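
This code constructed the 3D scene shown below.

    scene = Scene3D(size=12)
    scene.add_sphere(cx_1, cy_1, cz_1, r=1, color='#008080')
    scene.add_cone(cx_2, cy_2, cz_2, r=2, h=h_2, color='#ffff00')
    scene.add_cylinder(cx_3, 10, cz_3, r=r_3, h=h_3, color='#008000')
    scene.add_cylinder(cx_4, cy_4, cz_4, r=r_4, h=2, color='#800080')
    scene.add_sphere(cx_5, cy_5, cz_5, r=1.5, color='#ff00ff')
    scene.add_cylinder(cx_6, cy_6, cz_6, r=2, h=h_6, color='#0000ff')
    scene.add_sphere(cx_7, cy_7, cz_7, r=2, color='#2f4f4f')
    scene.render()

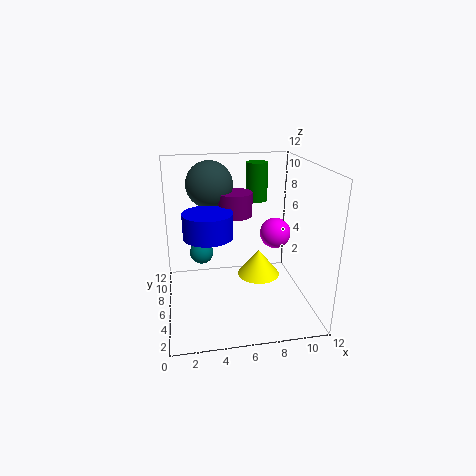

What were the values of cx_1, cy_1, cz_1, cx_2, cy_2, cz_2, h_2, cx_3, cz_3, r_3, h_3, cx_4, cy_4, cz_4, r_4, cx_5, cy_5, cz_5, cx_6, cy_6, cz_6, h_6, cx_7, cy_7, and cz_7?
cx_1 = 3
cy_1 = 7
cz_1 = 4.5
cx_2 = 8.5
cy_2 = 8.5
cz_2 = 1
h_2 = 2.5
cx_3 = 8.5
cz_3 = 8
r_3 = 1
h_3 = 3.5
cx_4 = 6
cy_4 = 7.5
cz_4 = 7.5
r_4 = 1.5
cx_5 = 10.5
cy_5 = 10
cz_5 = 4.5
cx_6 = 3.5
cy_6 = 5.5
cz_6 = 6.5
h_6 = 2
cx_7 = 4
cy_7 = 8.5
cz_7 = 10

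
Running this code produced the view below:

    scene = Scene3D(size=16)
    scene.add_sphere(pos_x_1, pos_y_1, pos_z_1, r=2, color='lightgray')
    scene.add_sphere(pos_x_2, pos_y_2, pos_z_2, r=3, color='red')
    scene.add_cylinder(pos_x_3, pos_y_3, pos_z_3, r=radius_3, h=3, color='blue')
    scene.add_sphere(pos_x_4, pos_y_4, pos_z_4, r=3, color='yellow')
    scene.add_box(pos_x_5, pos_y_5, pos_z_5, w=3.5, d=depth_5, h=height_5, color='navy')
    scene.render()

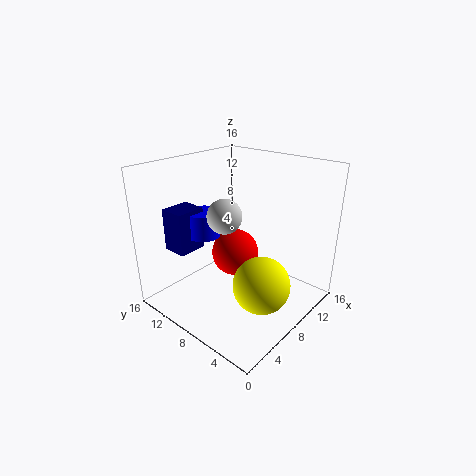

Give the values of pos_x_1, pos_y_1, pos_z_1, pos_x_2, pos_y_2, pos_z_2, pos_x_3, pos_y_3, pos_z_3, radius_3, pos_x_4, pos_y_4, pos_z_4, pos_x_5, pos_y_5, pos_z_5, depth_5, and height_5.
pos_x_1 = 8
pos_y_1 = 10
pos_z_1 = 10
pos_x_2 = 11.5
pos_y_2 = 11.5
pos_z_2 = 3.5
pos_x_3 = 7.5
pos_y_3 = 13
pos_z_3 = 7
radius_3 = 2
pos_x_4 = 6.5
pos_y_4 = 3.5
pos_z_4 = 4.5
pos_x_5 = 4
pos_y_5 = 13
pos_z_5 = 5.5
depth_5 = 3
height_5 = 5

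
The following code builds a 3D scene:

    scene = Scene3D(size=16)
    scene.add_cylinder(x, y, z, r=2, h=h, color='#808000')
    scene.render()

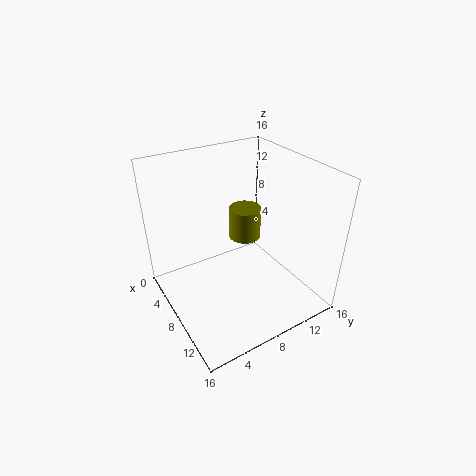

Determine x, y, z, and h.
x = 4, y = 11.5, z = 5, h = 4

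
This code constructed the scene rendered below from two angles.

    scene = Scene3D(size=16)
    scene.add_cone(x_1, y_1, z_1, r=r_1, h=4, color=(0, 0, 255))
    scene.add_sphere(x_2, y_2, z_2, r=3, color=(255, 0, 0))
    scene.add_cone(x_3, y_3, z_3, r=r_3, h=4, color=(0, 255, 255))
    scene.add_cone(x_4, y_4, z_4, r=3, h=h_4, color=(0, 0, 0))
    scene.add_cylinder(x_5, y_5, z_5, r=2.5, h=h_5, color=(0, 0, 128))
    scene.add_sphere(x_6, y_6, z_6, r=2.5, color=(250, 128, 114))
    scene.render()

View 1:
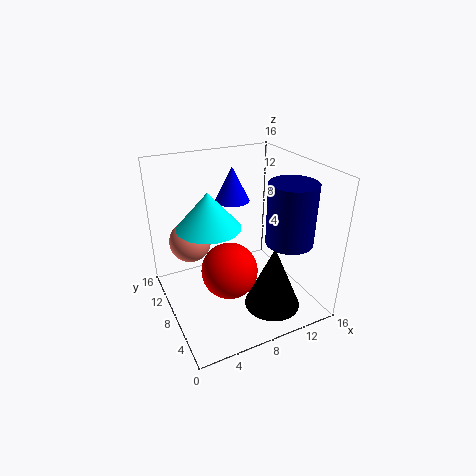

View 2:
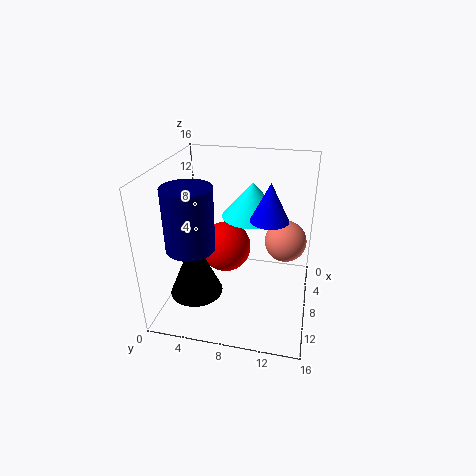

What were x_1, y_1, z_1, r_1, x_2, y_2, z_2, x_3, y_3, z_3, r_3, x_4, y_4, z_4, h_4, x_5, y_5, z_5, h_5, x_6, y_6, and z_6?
x_1 = 9, y_1 = 11.5, z_1 = 11, r_1 = 2, x_2 = 6, y_2 = 6, z_2 = 5.5, x_3 = 5, y_3 = 9, z_3 = 9.5, r_3 = 3.5, x_4 = 10, y_4 = 3.5, z_4 = 1.5, h_4 = 7, x_5 = 12, y_5 = 4, z_5 = 8.5, h_5 = 6.5, x_6 = 4, y_6 = 13, z_6 = 6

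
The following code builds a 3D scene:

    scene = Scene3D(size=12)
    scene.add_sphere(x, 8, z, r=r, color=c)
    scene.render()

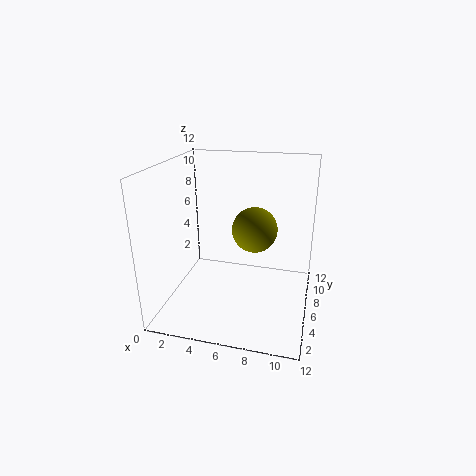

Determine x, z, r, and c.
x = 7, z = 6, r = 2, c = 'olive'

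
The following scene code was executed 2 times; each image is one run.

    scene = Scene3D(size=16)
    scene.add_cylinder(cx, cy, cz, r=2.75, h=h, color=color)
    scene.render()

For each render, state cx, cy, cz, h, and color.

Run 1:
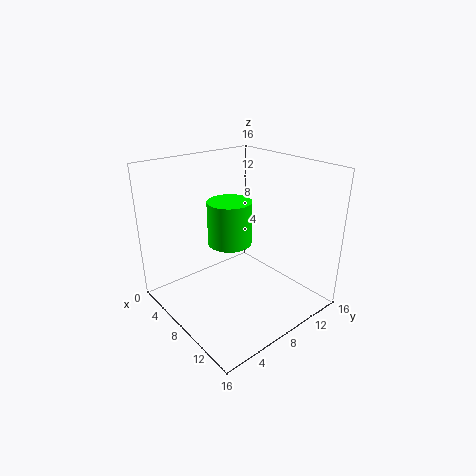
cx = 4; cy = 10; cz = 5.25; h = 5.5; color = 'lime'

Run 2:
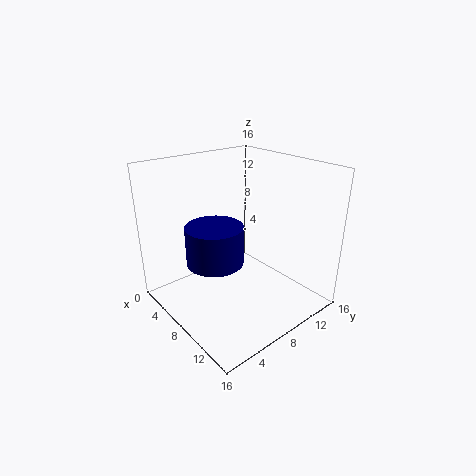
cx = 10.25; cy = 3.25; cz = 7.75; h = 3.75; color = 'navy'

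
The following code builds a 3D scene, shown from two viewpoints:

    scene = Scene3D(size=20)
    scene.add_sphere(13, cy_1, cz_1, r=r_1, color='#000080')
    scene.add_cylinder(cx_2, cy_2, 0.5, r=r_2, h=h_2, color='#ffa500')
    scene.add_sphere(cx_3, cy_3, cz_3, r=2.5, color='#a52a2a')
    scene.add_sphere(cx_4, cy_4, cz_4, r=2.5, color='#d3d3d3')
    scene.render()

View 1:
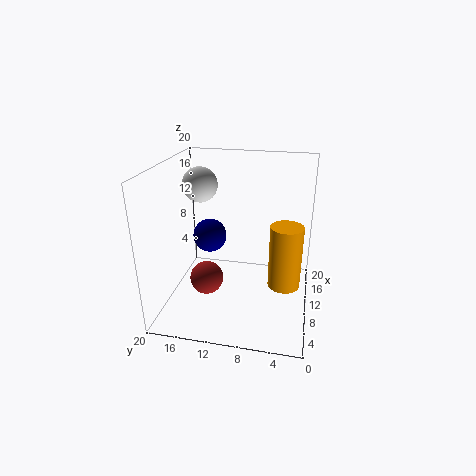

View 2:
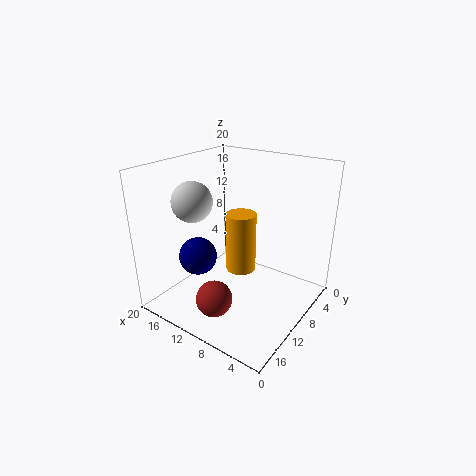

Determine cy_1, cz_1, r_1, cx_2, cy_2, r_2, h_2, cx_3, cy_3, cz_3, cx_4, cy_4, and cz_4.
cy_1 = 15
cz_1 = 8.5
r_1 = 2.5
cx_2 = 14
cy_2 = 3.5
r_2 = 2.5
h_2 = 10
cx_3 = 10.5
cy_3 = 15
cz_3 = 2.5
cx_4 = 12.5
cy_4 = 16
cz_4 = 16.5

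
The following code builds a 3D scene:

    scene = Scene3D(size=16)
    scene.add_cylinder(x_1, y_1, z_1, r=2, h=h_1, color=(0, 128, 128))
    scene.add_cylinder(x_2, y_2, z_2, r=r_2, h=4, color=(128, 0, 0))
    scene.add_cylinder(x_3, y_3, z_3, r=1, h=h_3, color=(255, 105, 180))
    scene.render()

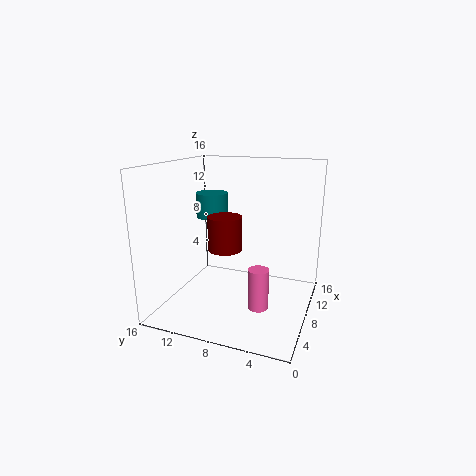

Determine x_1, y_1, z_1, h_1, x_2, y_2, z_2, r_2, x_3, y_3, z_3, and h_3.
x_1 = 12, y_1 = 13, z_1 = 9, h_1 = 3, x_2 = 9, y_2 = 10, z_2 = 6, r_2 = 2, x_3 = 3, y_3 = 4, z_3 = 3, h_3 = 4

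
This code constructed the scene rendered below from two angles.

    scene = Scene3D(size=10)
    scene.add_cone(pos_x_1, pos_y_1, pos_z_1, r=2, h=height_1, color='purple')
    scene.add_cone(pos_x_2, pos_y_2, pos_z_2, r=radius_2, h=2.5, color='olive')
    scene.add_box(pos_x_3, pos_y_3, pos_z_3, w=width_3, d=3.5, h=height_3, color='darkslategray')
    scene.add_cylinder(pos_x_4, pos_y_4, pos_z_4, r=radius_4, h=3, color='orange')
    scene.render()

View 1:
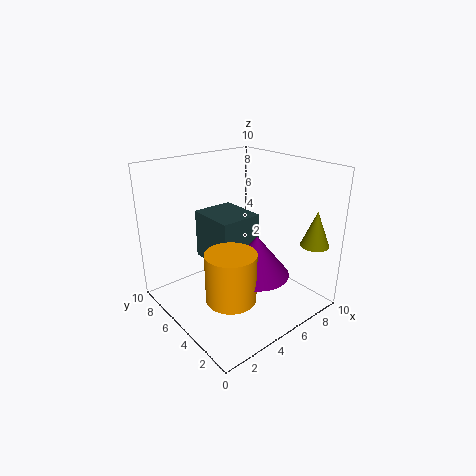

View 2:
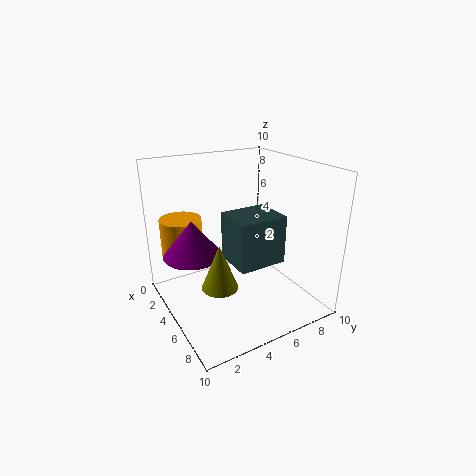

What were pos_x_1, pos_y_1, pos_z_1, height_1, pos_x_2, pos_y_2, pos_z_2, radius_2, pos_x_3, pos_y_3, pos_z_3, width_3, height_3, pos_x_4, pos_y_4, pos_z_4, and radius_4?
pos_x_1 = 4, pos_y_1 = 2, pos_z_1 = 4, height_1 = 2.5, pos_x_2 = 9, pos_y_2 = 1.5, pos_z_2 = 4.5, radius_2 = 1, pos_x_3 = 3.5, pos_y_3 = 4.5, pos_z_3 = 3, width_3 = 3, height_3 = 3.5, pos_x_4 = 2, pos_y_4 = 2, pos_z_4 = 3, radius_4 = 1.5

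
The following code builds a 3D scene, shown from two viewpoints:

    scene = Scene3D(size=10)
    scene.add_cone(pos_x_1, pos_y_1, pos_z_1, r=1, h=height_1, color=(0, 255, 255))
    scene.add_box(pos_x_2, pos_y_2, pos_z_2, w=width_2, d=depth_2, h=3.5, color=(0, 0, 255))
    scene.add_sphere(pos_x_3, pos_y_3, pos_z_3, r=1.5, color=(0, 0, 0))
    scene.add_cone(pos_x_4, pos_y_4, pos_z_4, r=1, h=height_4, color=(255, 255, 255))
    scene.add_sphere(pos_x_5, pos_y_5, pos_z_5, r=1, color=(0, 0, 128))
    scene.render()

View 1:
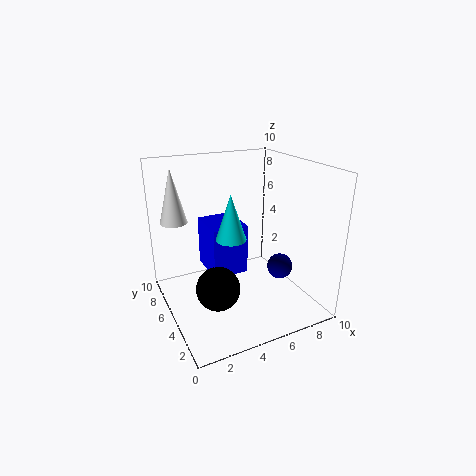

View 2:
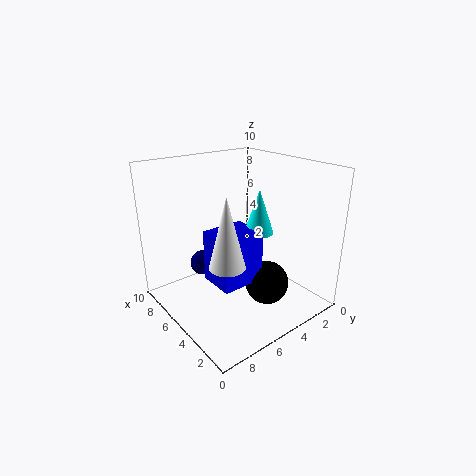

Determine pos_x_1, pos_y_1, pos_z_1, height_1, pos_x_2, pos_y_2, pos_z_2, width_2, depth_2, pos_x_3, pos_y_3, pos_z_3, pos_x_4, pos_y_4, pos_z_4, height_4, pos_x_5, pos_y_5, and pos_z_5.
pos_x_1 = 4, pos_y_1 = 4, pos_z_1 = 5.5, height_1 = 3, pos_x_2 = 3, pos_y_2 = 4.5, pos_z_2 = 2.5, width_2 = 2.5, depth_2 = 3, pos_x_3 = 3, pos_y_3 = 4, pos_z_3 = 2, pos_x_4 = 1.5, pos_y_4 = 8.5, pos_z_4 = 5.5, height_4 = 4, pos_x_5 = 9, pos_y_5 = 5.5, pos_z_5 = 1.5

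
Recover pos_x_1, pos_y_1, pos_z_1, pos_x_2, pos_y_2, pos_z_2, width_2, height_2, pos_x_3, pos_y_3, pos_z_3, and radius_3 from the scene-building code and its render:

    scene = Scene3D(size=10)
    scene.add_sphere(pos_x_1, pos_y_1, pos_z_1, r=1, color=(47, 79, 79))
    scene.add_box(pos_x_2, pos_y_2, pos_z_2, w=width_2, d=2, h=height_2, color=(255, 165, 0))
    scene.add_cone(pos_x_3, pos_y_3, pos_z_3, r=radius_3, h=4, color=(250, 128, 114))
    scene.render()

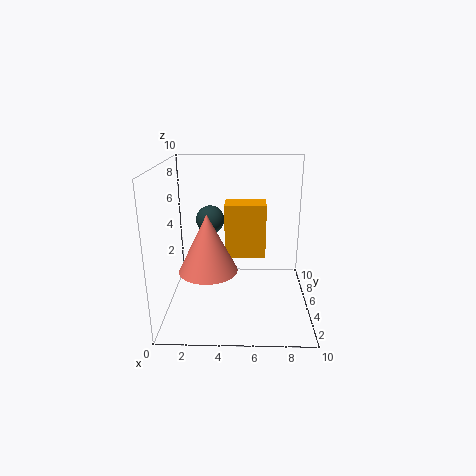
pos_x_1 = 3; pos_y_1 = 6; pos_z_1 = 6; pos_x_2 = 4; pos_y_2 = 6; pos_z_2 = 3; width_2 = 3; height_2 = 4; pos_x_3 = 3; pos_y_3 = 4; pos_z_3 = 3; radius_3 = 2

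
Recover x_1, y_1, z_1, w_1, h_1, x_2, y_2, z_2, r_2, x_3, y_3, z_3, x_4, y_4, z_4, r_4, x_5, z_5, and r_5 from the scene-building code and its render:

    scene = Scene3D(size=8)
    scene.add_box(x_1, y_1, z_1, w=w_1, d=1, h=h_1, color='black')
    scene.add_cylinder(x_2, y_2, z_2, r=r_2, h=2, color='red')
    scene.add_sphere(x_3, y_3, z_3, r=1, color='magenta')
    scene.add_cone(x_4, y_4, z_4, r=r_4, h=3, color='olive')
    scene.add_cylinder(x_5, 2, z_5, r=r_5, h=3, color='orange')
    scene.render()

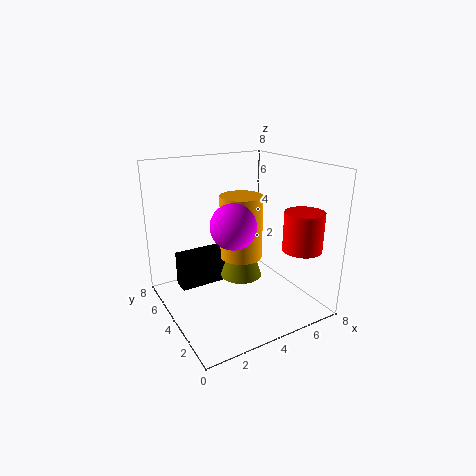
x_1 = 1
y_1 = 5
z_1 = 1
w_1 = 3
h_1 = 2
x_2 = 6
y_2 = 1
z_2 = 4
r_2 = 1
x_3 = 2
y_3 = 1
z_3 = 6
x_4 = 3
y_4 = 2
z_4 = 3
r_4 = 1
x_5 = 3
z_5 = 4
r_5 = 1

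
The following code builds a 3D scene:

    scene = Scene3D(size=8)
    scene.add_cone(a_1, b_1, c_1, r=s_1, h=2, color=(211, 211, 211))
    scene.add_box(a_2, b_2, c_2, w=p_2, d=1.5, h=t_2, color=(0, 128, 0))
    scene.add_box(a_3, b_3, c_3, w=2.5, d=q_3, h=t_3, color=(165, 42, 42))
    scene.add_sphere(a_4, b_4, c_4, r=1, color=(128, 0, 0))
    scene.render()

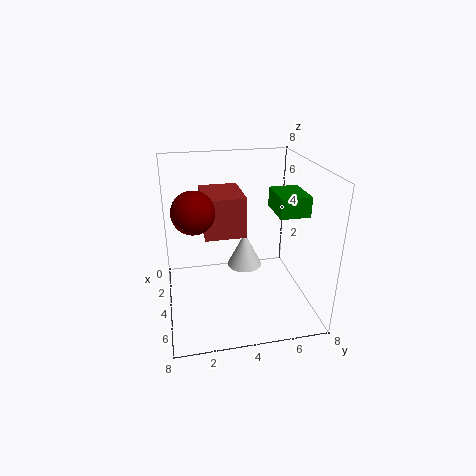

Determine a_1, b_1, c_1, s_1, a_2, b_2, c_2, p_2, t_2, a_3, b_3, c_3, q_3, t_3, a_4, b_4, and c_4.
a_1 = 3.5; b_1 = 4.5; c_1 = 2; s_1 = 1; a_2 = 4.5; b_2 = 5.5; c_2 = 6; p_2 = 2; t_2 = 1; a_3 = 3.5; b_3 = 2; c_3 = 5; q_3 = 2; t_3 = 2; a_4 = 6; b_4 = 1.5; c_4 = 6.5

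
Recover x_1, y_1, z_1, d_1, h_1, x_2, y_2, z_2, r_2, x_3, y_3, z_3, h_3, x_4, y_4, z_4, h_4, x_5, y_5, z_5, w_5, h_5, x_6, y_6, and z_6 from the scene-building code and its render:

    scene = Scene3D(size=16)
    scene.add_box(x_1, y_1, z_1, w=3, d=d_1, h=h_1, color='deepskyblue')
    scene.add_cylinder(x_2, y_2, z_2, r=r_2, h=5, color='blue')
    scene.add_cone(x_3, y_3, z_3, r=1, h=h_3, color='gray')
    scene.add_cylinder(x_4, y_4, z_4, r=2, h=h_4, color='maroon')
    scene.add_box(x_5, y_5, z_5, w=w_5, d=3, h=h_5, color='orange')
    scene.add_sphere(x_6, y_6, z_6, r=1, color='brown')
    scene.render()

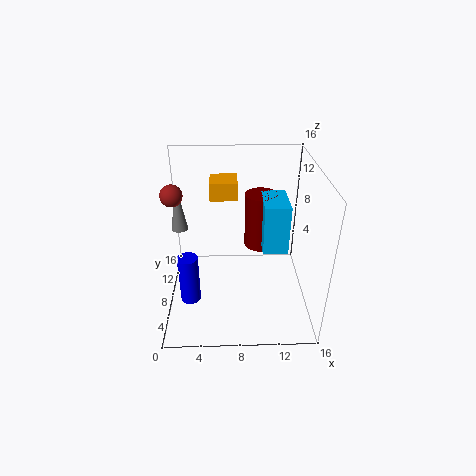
x_1 = 11; y_1 = 9; z_1 = 5; d_1 = 5; h_1 = 6; x_2 = 3; y_2 = 3; z_2 = 4; r_2 = 1; x_3 = 1; y_3 = 12; z_3 = 7; h_3 = 6; x_4 = 11; y_4 = 13; z_4 = 4; h_4 = 7; x_5 = 5; y_5 = 9; z_5 = 12; w_5 = 3; h_5 = 2; x_6 = 2; y_6 = 4; z_6 = 15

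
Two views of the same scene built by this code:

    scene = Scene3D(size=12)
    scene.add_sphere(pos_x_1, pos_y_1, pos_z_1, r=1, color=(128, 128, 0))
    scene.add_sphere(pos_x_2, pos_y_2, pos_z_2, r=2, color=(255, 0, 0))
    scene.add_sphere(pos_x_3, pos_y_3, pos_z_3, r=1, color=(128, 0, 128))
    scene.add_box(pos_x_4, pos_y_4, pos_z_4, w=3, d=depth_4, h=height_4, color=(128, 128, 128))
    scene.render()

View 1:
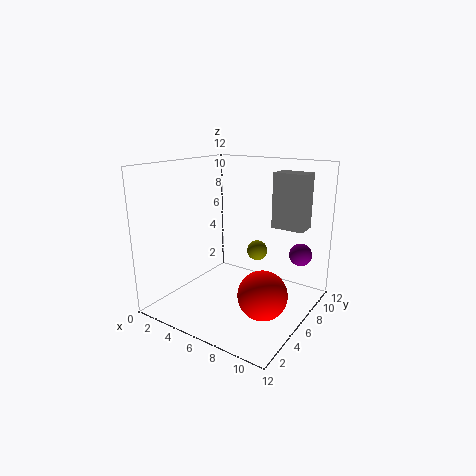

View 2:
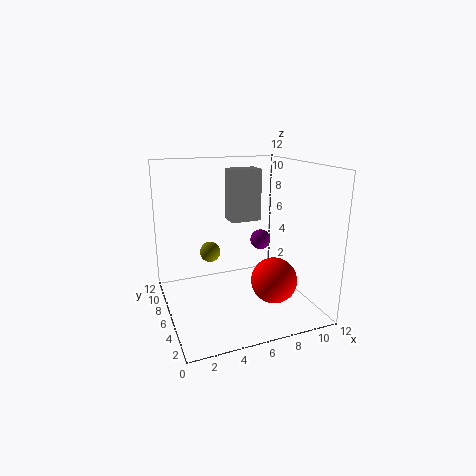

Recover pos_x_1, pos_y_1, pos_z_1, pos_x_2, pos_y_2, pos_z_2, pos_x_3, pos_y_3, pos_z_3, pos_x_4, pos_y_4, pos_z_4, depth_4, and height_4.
pos_x_1 = 5; pos_y_1 = 11; pos_z_1 = 3; pos_x_2 = 9; pos_y_2 = 5; pos_z_2 = 2; pos_x_3 = 10; pos_y_3 = 10; pos_z_3 = 4; pos_x_4 = 7; pos_y_4 = 10; pos_z_4 = 6; depth_4 = 2; height_4 = 5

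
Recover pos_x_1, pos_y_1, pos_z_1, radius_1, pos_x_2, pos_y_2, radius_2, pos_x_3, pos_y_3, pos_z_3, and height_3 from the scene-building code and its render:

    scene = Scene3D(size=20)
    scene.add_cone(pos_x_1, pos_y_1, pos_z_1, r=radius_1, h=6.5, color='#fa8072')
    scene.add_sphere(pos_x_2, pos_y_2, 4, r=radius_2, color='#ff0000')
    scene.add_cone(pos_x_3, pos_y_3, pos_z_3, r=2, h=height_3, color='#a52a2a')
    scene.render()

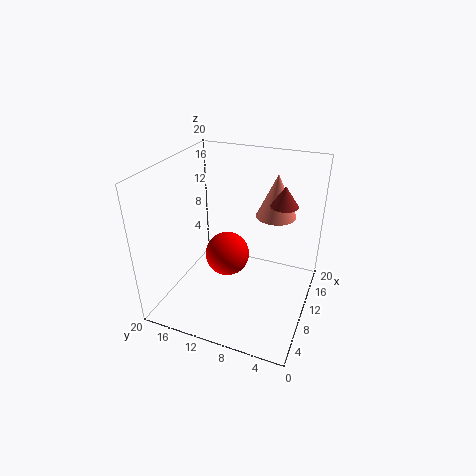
pos_x_1 = 16.5
pos_y_1 = 6.5
pos_z_1 = 11
radius_1 = 3
pos_x_2 = 14
pos_y_2 = 13.5
radius_2 = 3.5
pos_x_3 = 15
pos_y_3 = 5
pos_z_3 = 13.5
height_3 = 3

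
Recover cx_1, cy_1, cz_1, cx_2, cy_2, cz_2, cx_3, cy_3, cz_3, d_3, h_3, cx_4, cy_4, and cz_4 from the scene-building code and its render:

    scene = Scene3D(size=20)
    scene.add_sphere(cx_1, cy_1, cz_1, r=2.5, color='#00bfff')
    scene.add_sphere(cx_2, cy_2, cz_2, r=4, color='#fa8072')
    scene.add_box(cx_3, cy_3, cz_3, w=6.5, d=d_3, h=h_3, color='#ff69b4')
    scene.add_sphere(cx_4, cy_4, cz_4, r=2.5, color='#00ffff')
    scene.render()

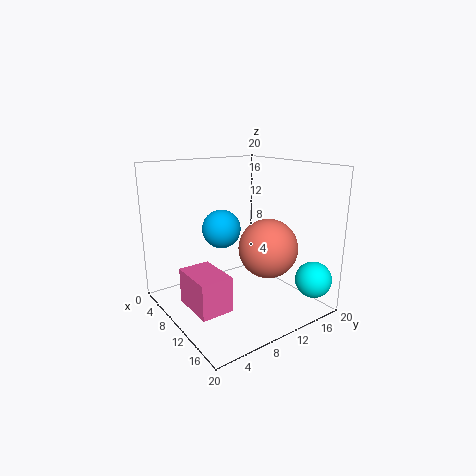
cx_1 = 10.5
cy_1 = 7
cz_1 = 12
cx_2 = 13.5
cy_2 = 12.5
cz_2 = 9
cx_3 = 6.5
cy_3 = 2.5
cz_3 = 1
d_3 = 4.5
h_3 = 5
cx_4 = 17.5
cy_4 = 17.5
cz_4 = 4.5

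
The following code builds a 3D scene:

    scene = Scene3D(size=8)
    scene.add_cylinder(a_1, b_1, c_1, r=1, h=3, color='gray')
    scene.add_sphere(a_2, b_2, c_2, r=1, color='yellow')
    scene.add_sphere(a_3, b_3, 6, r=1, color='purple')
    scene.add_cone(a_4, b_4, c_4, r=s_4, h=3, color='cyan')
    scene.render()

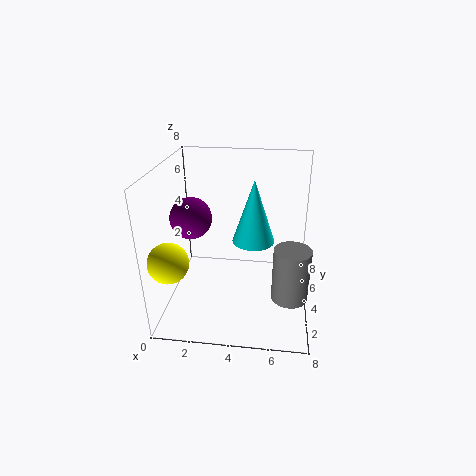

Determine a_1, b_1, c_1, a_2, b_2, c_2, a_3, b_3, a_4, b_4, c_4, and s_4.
a_1 = 7, b_1 = 3, c_1 = 1, a_2 = 1, b_2 = 1, c_2 = 4, a_3 = 2, b_3 = 2, a_4 = 5, b_4 = 2, c_4 = 5, s_4 = 1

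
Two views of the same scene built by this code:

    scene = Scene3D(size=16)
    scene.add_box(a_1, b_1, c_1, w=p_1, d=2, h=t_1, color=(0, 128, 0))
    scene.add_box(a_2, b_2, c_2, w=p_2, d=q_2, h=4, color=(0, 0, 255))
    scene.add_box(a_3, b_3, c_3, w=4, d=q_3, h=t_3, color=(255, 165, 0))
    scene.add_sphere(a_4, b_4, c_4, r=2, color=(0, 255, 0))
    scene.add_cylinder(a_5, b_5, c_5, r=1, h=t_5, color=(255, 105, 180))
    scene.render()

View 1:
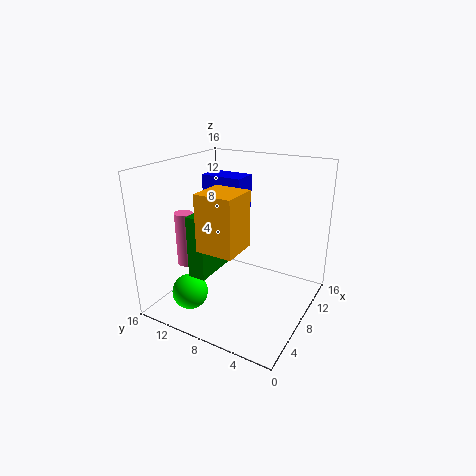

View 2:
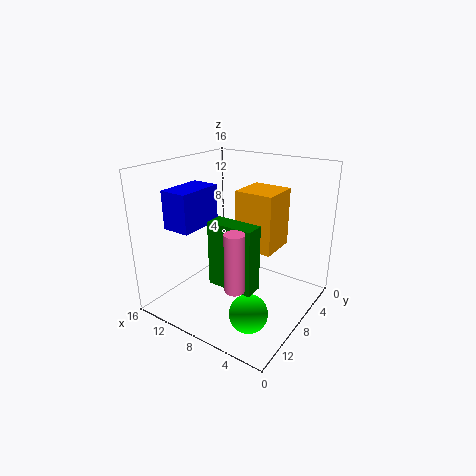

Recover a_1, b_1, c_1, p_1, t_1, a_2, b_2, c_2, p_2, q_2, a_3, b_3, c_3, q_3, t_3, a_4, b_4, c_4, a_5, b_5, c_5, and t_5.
a_1 = 4
b_1 = 10
c_1 = 4
p_1 = 5
t_1 = 7
a_2 = 10
b_2 = 9
c_2 = 10
p_2 = 3
q_2 = 5
a_3 = 3
b_3 = 6
c_3 = 8
q_3 = 4
t_3 = 6
a_4 = 4
b_4 = 12
c_4 = 2
a_5 = 5
b_5 = 13
c_5 = 5
t_5 = 6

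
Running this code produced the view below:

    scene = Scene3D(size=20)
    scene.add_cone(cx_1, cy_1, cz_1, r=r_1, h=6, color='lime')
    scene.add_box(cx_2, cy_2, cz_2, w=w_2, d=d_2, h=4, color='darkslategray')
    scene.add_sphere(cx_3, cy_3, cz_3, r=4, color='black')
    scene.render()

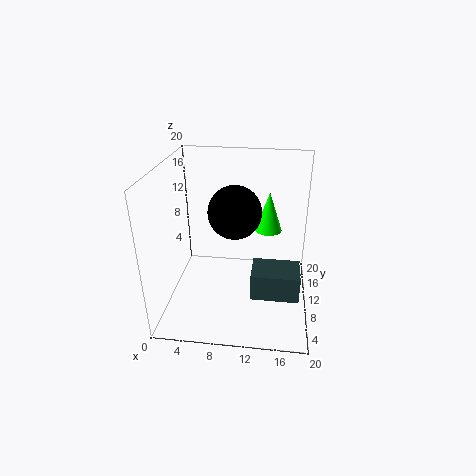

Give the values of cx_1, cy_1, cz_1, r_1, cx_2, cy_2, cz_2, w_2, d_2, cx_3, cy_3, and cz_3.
cx_1 = 14; cy_1 = 15; cz_1 = 9; r_1 = 2; cx_2 = 12; cy_2 = 8; cz_2 = 1; w_2 = 7; d_2 = 5; cx_3 = 9; cy_3 = 14; cz_3 = 12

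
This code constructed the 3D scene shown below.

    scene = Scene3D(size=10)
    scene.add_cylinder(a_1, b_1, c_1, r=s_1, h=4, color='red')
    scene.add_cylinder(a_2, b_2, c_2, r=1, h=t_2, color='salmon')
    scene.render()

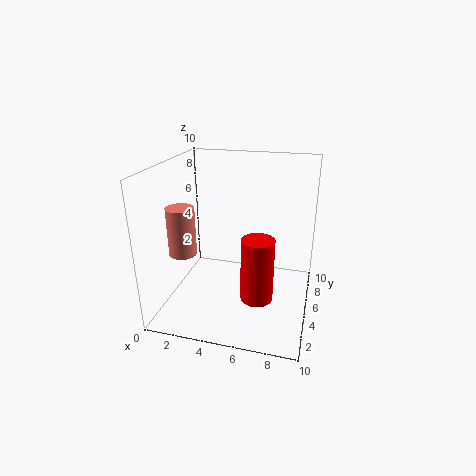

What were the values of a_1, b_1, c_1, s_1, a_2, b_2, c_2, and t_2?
a_1 = 7; b_1 = 2; c_1 = 2.5; s_1 = 1; a_2 = 1; b_2 = 4.5; c_2 = 3.5; t_2 = 3.5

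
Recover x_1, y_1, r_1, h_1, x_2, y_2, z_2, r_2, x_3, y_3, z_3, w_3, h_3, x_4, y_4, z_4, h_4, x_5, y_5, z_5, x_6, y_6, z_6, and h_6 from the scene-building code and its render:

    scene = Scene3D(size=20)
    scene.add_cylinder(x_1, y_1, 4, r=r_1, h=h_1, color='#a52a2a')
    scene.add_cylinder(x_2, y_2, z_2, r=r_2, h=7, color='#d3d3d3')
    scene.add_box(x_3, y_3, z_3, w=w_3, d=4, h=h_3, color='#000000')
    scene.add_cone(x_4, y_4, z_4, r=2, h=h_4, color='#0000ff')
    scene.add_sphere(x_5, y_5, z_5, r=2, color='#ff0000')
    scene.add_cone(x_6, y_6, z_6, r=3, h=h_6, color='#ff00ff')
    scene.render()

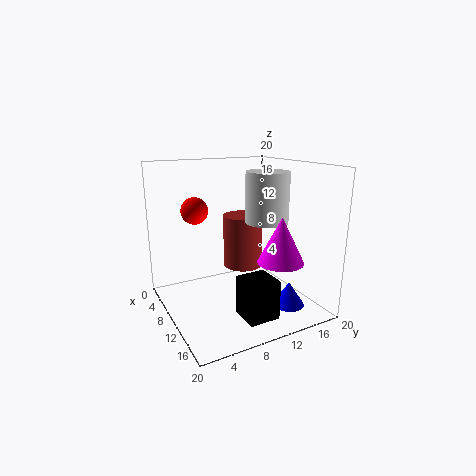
x_1 = 6, y_1 = 13, r_1 = 3, h_1 = 8, x_2 = 11, y_2 = 14, z_2 = 12, r_2 = 3, x_3 = 15, y_3 = 7, z_3 = 2, w_3 = 4, h_3 = 5, x_4 = 18, y_4 = 13, z_4 = 3, h_4 = 3, x_5 = 4, y_5 = 6, z_5 = 13, x_6 = 16, y_6 = 13, z_6 = 8, h_6 = 6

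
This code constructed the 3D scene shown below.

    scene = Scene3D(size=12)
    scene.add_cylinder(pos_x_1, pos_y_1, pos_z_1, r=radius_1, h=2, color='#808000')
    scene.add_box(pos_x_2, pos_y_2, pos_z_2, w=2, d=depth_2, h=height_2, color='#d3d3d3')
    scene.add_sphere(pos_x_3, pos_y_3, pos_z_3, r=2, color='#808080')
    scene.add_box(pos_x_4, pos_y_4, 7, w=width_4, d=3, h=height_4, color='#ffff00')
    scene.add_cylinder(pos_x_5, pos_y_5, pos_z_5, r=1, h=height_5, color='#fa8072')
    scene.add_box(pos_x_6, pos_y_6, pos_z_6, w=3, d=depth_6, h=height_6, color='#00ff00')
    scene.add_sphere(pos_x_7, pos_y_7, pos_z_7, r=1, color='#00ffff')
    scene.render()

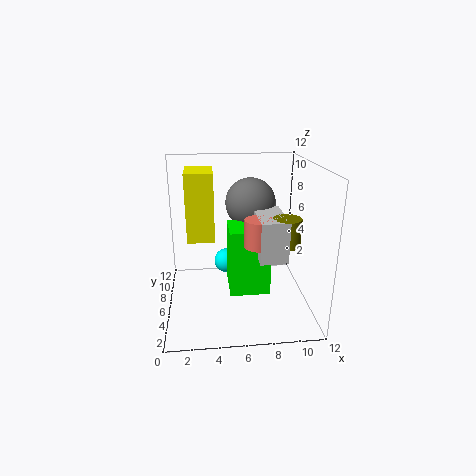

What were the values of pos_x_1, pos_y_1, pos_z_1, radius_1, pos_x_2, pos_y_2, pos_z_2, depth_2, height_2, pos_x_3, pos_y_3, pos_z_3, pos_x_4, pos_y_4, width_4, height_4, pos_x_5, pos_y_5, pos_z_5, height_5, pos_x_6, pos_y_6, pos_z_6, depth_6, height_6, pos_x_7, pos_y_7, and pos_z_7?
pos_x_1 = 9, pos_y_1 = 2, pos_z_1 = 7, radius_1 = 1, pos_x_2 = 7, pos_y_2 = 1, pos_z_2 = 6, depth_2 = 4, height_2 = 3, pos_x_3 = 7, pos_y_3 = 6, pos_z_3 = 9, pos_x_4 = 2, pos_y_4 = 3, width_4 = 2, height_4 = 5, pos_x_5 = 7, pos_y_5 = 2, pos_z_5 = 7, height_5 = 2, pos_x_6 = 5, pos_y_6 = 2, pos_z_6 = 3, depth_6 = 3, height_6 = 5, pos_x_7 = 5, pos_y_7 = 6, pos_z_7 = 4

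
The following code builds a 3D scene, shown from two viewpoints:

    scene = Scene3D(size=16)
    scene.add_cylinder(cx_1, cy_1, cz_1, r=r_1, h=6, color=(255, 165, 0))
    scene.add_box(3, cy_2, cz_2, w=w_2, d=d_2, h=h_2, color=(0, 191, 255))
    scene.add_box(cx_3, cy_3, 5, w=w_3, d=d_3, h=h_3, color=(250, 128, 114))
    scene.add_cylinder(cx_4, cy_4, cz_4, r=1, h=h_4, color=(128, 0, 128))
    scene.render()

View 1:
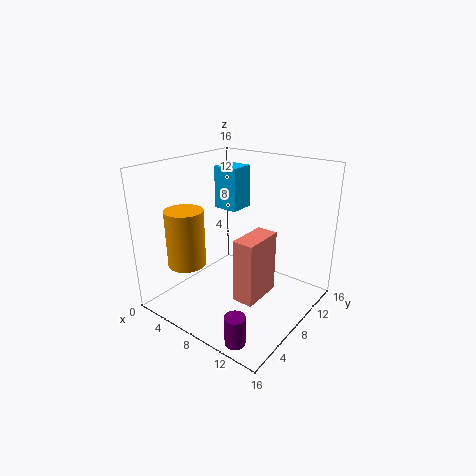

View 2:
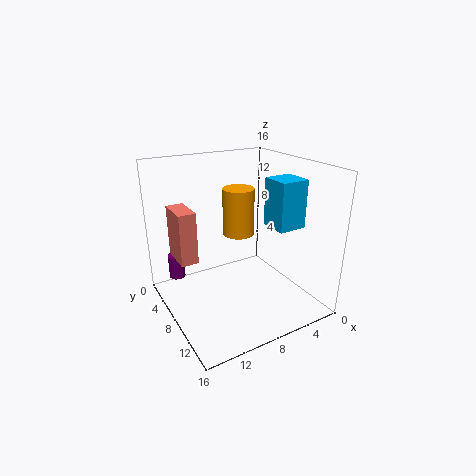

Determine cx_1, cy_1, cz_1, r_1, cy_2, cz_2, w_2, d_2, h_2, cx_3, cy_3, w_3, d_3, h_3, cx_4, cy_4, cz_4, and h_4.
cx_1 = 5, cy_1 = 3, cz_1 = 6, r_1 = 2, cy_2 = 10, cz_2 = 10, w_2 = 3, d_2 = 3, h_2 = 5, cx_3 = 12, cy_3 = 2, w_3 = 2, d_3 = 4, h_3 = 6, cx_4 = 13, cy_4 = 1, cz_4 = 1, h_4 = 3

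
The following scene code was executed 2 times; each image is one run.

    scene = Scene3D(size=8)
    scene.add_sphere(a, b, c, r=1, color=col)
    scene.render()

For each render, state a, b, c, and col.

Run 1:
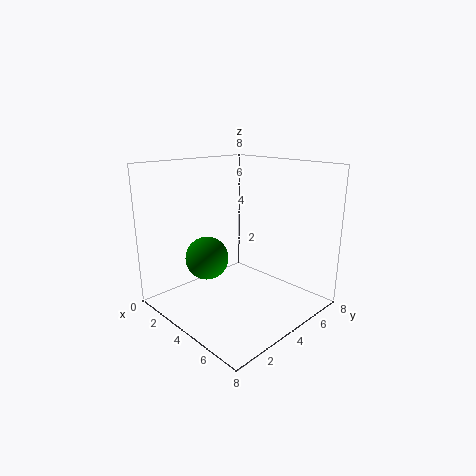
a = 5, b = 1, c = 4, col = 'green'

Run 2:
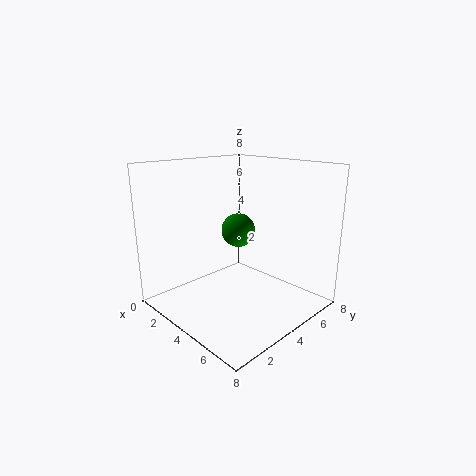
a = 3, b = 5, c = 4, col = 'green'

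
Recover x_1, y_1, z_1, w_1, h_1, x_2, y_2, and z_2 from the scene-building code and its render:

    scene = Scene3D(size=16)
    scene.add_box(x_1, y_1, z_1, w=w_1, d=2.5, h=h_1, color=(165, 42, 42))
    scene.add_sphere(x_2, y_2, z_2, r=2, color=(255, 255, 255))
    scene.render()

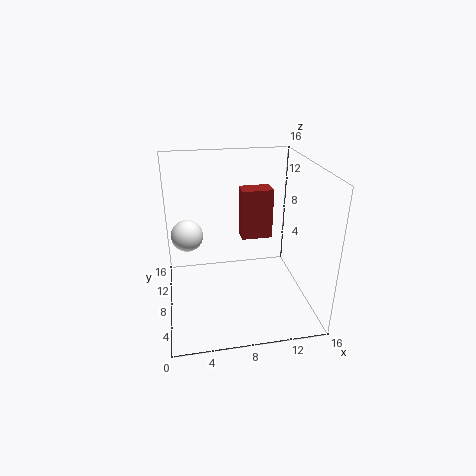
x_1 = 9.5; y_1 = 13; z_1 = 5; w_1 = 4; h_1 = 6.5; x_2 = 2.5; y_2 = 13.5; z_2 = 6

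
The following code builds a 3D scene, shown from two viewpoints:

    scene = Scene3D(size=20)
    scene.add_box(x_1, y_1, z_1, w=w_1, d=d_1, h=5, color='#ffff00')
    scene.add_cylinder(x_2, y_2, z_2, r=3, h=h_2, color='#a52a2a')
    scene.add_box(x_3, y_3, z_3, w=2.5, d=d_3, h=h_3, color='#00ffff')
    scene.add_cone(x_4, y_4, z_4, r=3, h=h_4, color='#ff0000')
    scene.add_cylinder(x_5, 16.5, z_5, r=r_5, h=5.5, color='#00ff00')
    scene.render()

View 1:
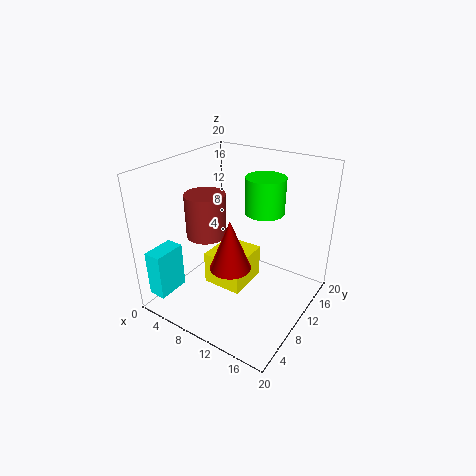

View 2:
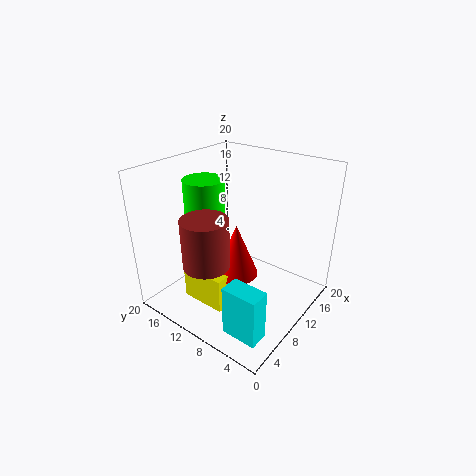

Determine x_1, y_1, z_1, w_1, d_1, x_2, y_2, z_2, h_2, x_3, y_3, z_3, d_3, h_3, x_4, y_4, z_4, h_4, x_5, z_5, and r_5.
x_1 = 4.5, y_1 = 9, z_1 = 1, w_1 = 6, d_1 = 6.5, x_2 = 4, y_2 = 10.5, z_2 = 8.5, h_2 = 6.5, x_3 = 1, y_3 = 1, z_3 = 2.5, d_3 = 4.5, h_3 = 6.5, x_4 = 9, y_4 = 9.5, z_4 = 5, h_4 = 7.5, x_5 = 10.5, z_5 = 11.5, r_5 = 3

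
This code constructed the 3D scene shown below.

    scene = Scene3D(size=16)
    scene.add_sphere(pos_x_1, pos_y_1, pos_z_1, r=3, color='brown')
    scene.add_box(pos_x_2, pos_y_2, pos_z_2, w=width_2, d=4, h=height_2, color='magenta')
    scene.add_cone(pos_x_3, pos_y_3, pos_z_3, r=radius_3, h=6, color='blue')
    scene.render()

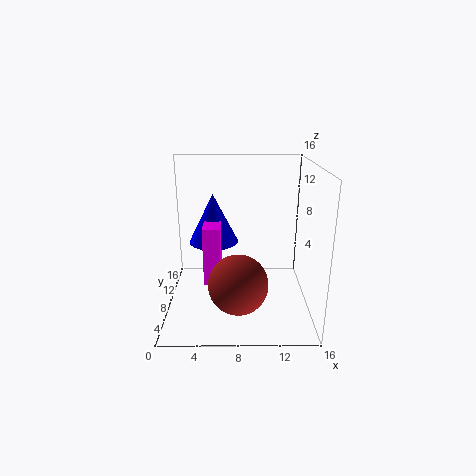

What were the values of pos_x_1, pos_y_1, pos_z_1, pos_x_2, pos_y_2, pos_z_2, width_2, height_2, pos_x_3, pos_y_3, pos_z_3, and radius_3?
pos_x_1 = 8; pos_y_1 = 3; pos_z_1 = 5; pos_x_2 = 4; pos_y_2 = 8; pos_z_2 = 2; width_2 = 2; height_2 = 7; pos_x_3 = 5; pos_y_3 = 12; pos_z_3 = 6; radius_3 = 3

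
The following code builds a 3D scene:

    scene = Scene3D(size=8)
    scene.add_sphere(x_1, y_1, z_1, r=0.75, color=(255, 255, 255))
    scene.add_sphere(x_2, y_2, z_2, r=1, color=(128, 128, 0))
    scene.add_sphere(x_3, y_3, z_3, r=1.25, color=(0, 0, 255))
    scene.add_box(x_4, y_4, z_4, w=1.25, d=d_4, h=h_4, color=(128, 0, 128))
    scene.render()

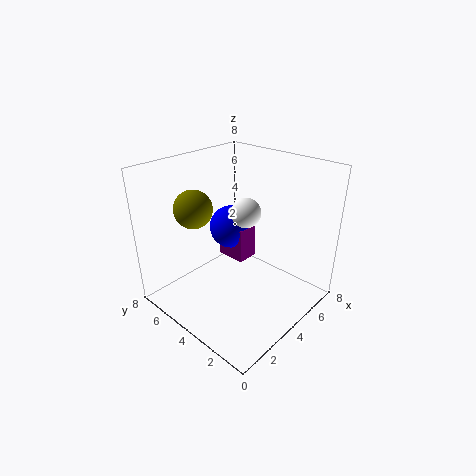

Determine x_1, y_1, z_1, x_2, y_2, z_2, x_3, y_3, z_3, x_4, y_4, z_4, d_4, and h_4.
x_1 = 3.5; y_1 = 3; z_1 = 6; x_2 = 2; y_2 = 5.25; z_2 = 6; x_3 = 4.75; y_3 = 5.25; z_3 = 4; x_4 = 4.25; y_4 = 4; z_4 = 2.25; d_4 = 1.75; h_4 = 2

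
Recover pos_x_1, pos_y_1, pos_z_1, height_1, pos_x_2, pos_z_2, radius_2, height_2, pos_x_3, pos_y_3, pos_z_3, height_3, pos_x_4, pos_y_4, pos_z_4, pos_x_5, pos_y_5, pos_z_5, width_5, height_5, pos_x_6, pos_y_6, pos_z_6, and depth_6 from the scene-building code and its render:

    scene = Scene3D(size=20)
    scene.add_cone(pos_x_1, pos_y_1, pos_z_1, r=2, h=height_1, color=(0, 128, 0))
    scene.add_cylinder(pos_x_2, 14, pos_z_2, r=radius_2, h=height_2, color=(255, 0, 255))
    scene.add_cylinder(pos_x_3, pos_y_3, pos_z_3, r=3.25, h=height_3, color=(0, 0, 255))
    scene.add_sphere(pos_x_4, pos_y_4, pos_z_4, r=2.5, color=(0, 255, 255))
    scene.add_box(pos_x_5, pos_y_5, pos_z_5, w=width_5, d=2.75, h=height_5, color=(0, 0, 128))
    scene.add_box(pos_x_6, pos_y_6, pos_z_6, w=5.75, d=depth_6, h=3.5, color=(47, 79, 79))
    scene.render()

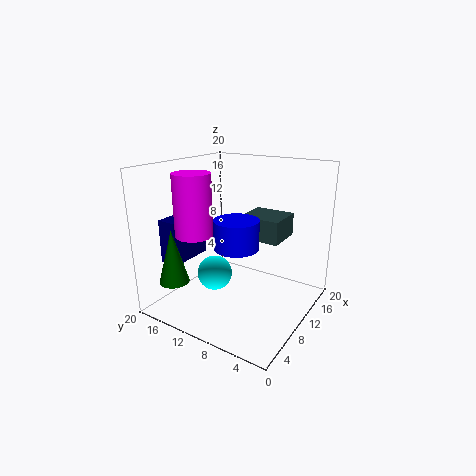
pos_x_1 = 2.75, pos_y_1 = 15.5, pos_z_1 = 5, height_1 = 7.25, pos_x_2 = 5.5, pos_z_2 = 11, radius_2 = 2.5, height_2 = 8.25, pos_x_3 = 10.75, pos_y_3 = 10.75, pos_z_3 = 8, height_3 = 4.25, pos_x_4 = 8.75, pos_y_4 = 13.25, pos_z_4 = 4.25, pos_x_5 = 4.25, pos_y_5 = 16.5, pos_z_5 = 6.25, width_5 = 6.75, height_5 = 6.25, pos_x_6 = 14, pos_y_6 = 6, pos_z_6 = 8.25, depth_6 = 6.25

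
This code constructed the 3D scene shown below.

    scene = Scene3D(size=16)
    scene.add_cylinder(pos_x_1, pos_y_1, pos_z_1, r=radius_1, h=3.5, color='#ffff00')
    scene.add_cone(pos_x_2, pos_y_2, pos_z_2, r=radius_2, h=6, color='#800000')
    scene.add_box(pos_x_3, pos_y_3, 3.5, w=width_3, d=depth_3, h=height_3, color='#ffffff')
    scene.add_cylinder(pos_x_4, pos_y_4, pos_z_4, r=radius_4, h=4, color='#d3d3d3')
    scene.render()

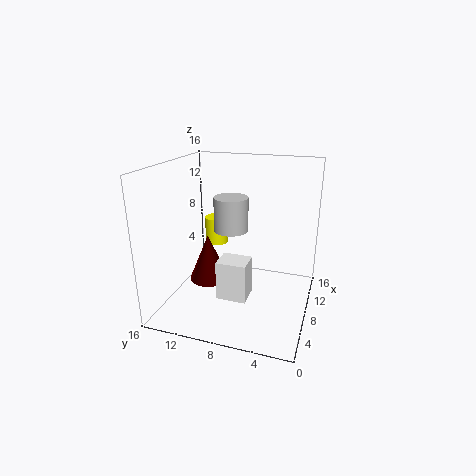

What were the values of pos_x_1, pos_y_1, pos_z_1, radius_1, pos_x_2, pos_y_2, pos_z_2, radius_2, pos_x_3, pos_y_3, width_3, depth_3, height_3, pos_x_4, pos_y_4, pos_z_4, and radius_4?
pos_x_1 = 14; pos_y_1 = 13; pos_z_1 = 4.5; radius_1 = 1.5; pos_x_2 = 11; pos_y_2 = 13; pos_z_2 = 0.5; radius_2 = 2.5; pos_x_3 = 2.5; pos_y_3 = 5.5; width_3 = 2.5; depth_3 = 3; height_3 = 4; pos_x_4 = 10; pos_y_4 = 9.5; pos_z_4 = 8; radius_4 = 2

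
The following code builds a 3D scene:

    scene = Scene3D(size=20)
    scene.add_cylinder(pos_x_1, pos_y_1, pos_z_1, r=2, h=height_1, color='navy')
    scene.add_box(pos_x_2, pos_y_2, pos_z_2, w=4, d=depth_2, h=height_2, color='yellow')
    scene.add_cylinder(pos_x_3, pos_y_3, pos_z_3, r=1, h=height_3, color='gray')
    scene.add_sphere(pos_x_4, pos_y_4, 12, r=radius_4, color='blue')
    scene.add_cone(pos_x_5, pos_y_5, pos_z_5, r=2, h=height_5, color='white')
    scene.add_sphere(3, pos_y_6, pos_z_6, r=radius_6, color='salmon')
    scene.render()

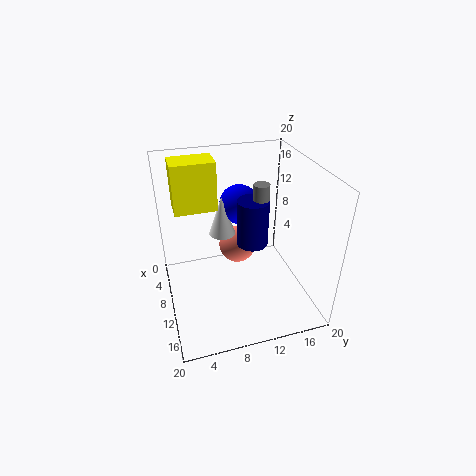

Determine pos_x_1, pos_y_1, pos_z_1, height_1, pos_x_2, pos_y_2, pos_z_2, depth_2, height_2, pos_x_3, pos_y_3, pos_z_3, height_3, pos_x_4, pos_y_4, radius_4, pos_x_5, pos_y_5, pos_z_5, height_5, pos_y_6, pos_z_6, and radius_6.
pos_x_1 = 13, pos_y_1 = 11, pos_z_1 = 11, height_1 = 6, pos_x_2 = 3, pos_y_2 = 2, pos_z_2 = 13, depth_2 = 6, height_2 = 7, pos_x_3 = 13, pos_y_3 = 12, pos_z_3 = 13, height_3 = 6, pos_x_4 = 4, pos_y_4 = 12, radius_4 = 3, pos_x_5 = 5, pos_y_5 = 9, pos_z_5 = 8, height_5 = 6, pos_y_6 = 12, pos_z_6 = 4, radius_6 = 3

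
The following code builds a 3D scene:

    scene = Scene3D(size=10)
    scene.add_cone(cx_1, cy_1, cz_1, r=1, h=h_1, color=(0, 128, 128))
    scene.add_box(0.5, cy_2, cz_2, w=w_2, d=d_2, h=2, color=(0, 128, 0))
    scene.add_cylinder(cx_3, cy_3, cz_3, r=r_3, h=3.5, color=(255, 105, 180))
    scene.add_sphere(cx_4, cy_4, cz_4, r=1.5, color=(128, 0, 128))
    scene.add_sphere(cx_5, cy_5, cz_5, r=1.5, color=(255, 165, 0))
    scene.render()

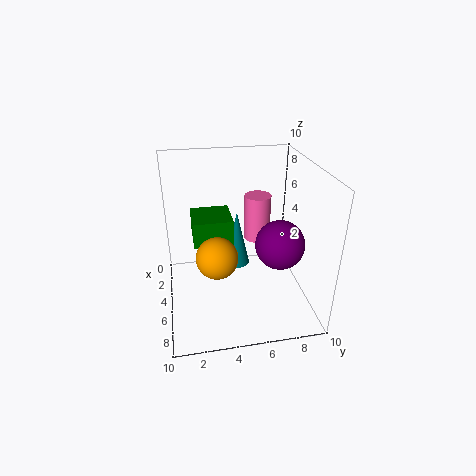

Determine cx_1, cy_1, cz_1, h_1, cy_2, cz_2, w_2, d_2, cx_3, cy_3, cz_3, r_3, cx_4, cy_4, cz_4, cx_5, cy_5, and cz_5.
cx_1 = 2, cy_1 = 5.5, cz_1 = 1, h_1 = 4.5, cy_2 = 2, cz_2 = 3.5, w_2 = 3, d_2 = 3, cx_3 = 2.5, cy_3 = 7, cz_3 = 3.5, r_3 = 1, cx_4 = 8, cy_4 = 7, cz_4 = 6, cx_5 = 5, cy_5 = 3.5, cz_5 = 3.5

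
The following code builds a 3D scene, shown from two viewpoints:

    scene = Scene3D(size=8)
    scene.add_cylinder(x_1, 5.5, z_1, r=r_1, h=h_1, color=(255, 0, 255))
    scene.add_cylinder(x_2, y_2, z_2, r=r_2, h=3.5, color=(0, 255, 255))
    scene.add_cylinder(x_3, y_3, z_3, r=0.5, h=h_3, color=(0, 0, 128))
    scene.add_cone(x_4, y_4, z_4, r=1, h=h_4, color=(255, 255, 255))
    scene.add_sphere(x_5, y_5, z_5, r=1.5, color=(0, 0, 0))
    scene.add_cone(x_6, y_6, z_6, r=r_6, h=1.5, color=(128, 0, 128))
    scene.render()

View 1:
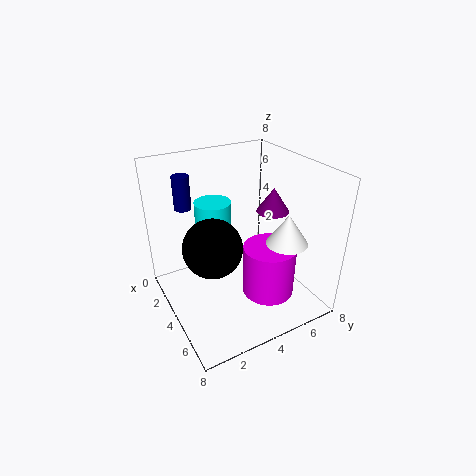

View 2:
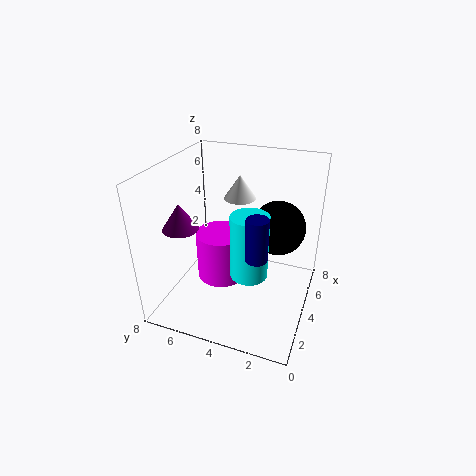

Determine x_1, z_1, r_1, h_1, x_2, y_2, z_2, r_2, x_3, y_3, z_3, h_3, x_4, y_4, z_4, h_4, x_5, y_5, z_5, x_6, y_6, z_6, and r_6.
x_1 = 5, z_1 = 0.5, r_1 = 1.5, h_1 = 3, x_2 = 3, y_2 = 3, z_2 = 2.5, r_2 = 1, x_3 = 1, y_3 = 2, z_3 = 5, h_3 = 2, x_4 = 7, y_4 = 5, z_4 = 5, h_4 = 1.5, x_5 = 5, y_5 = 2, z_5 = 4.5, x_6 = 3, y_6 = 7, z_6 = 4.5, r_6 = 1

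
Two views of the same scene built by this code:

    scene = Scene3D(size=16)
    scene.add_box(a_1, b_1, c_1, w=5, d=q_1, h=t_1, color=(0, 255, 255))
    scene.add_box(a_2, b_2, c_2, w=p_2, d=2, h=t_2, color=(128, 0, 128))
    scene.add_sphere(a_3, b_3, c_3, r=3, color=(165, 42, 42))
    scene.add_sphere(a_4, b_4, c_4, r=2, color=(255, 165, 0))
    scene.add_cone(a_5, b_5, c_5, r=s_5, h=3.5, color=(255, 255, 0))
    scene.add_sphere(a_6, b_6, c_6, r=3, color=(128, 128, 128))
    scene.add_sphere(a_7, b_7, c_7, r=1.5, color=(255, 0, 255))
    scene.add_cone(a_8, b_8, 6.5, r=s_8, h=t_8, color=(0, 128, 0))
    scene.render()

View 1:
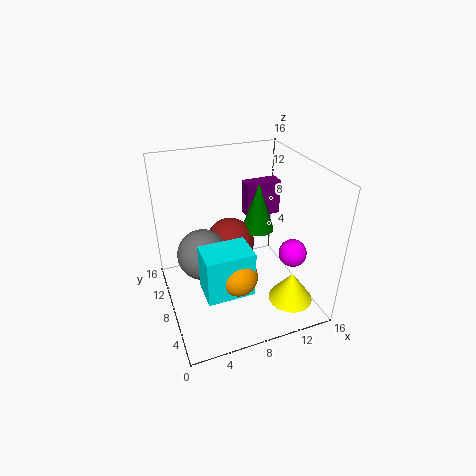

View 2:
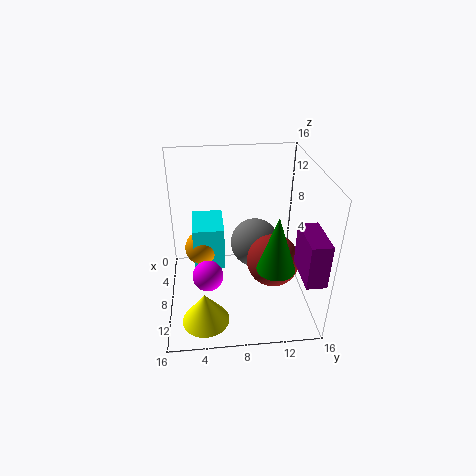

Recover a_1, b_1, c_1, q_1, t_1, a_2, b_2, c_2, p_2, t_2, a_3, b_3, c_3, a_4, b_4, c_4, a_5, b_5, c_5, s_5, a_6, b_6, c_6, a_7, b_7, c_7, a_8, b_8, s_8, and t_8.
a_1 = 3
b_1 = 3
c_1 = 4
q_1 = 3.5
t_1 = 5
a_2 = 11.5
b_2 = 13.5
c_2 = 7
p_2 = 4.5
t_2 = 4.5
a_3 = 8.5
b_3 = 12
c_3 = 5
a_4 = 6.5
b_4 = 4
c_4 = 6
a_5 = 13
b_5 = 4
c_5 = 1
s_5 = 2.5
a_6 = 4.5
b_6 = 10.5
c_6 = 5
a_7 = 13
b_7 = 4.5
c_7 = 7
a_8 = 12
b_8 = 11.5
s_8 = 2
t_8 = 6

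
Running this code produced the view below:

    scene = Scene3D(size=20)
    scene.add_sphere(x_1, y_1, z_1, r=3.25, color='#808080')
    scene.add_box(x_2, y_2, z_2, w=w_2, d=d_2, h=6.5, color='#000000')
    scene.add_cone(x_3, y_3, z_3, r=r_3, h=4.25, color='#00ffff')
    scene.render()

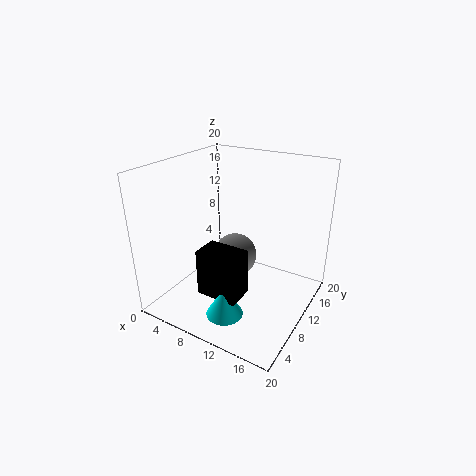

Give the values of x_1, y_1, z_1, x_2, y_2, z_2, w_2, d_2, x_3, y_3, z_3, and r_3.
x_1 = 8; y_1 = 12.5; z_1 = 5.5; x_2 = 7; y_2 = 4.25; z_2 = 3.25; w_2 = 5.75; d_2 = 3.75; x_3 = 11; y_3 = 4.75; z_3 = 1; r_3 = 2.5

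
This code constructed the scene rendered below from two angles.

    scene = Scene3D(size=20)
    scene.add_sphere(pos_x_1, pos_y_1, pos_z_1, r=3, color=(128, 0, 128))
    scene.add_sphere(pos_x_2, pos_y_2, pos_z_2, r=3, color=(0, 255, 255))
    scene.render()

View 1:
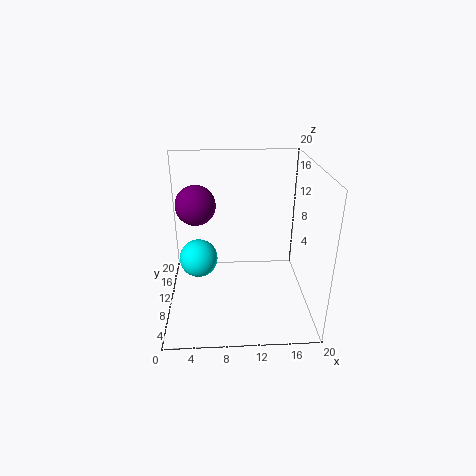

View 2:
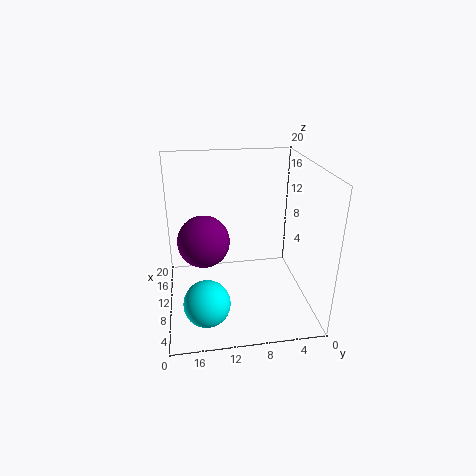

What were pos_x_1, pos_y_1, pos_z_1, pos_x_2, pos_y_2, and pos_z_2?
pos_x_1 = 4
pos_y_1 = 15
pos_z_1 = 13
pos_x_2 = 4
pos_y_2 = 15
pos_z_2 = 4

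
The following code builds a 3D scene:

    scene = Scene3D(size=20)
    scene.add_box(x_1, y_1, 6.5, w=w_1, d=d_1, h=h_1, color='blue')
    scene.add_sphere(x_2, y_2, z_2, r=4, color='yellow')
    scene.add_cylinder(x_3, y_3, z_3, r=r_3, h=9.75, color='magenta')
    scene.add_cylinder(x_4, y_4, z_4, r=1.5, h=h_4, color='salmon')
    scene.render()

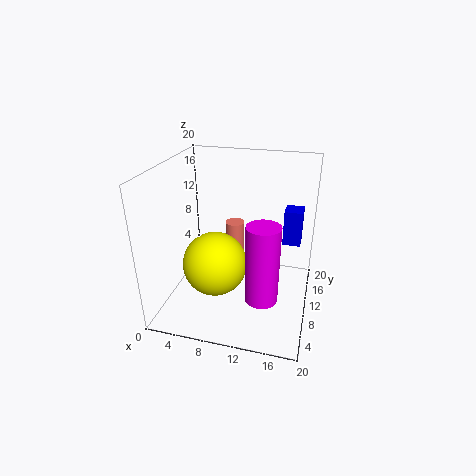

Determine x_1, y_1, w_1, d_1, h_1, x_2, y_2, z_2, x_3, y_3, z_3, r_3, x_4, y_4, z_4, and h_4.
x_1 = 15.5
y_1 = 16
w_1 = 2.75
d_1 = 3
h_1 = 5.5
x_2 = 8.5
y_2 = 4.5
z_2 = 9
x_3 = 14.75
y_3 = 3.25
z_3 = 5.75
r_3 = 2
x_4 = 7.75
y_4 = 16.5
z_4 = 1.25
h_4 = 8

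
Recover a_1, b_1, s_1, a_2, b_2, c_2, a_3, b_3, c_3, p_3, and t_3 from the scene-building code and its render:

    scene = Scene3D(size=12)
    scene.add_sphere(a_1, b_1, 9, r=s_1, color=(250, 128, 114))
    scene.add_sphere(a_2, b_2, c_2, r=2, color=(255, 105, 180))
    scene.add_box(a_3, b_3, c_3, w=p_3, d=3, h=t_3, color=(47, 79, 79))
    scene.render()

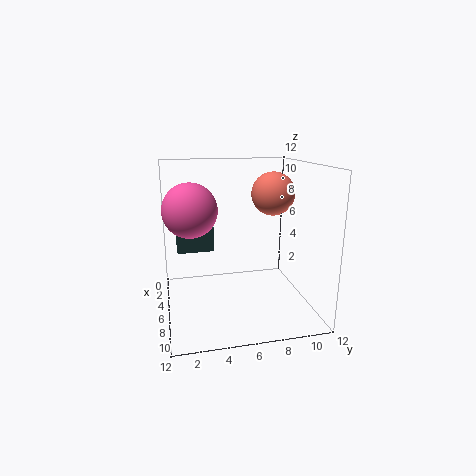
a_1 = 3; b_1 = 10; s_1 = 2; a_2 = 8; b_2 = 2; c_2 = 9; a_3 = 3; b_3 = 1; c_3 = 5; p_3 = 3; t_3 = 2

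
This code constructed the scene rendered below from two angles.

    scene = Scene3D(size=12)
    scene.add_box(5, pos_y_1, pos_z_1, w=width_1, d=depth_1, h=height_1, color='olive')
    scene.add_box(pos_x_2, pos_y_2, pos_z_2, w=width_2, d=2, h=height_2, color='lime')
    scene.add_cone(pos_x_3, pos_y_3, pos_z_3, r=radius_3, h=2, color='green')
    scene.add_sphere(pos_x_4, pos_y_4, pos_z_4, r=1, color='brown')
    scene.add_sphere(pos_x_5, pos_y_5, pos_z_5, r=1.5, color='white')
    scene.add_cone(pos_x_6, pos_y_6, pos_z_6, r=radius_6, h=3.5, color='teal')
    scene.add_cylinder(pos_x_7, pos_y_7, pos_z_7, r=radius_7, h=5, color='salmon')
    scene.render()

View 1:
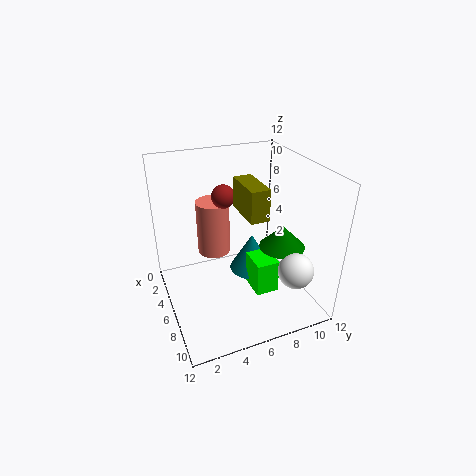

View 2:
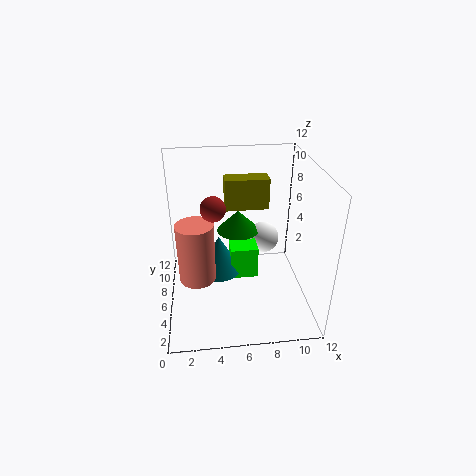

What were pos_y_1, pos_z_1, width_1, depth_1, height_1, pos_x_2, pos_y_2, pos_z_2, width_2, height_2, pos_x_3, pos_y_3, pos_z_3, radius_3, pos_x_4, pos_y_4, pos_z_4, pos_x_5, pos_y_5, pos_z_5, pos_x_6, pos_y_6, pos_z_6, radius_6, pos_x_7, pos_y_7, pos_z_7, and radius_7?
pos_y_1 = 6
pos_z_1 = 8.5
width_1 = 3.5
depth_1 = 1.5
height_1 = 2.5
pos_x_2 = 5.5
pos_y_2 = 7
pos_z_2 = 1
width_2 = 2.5
height_2 = 3
pos_x_3 = 6.5
pos_y_3 = 10
pos_z_3 = 4.5
radius_3 = 2
pos_x_4 = 4
pos_y_4 = 5.5
pos_z_4 = 9
pos_x_5 = 9
pos_y_5 = 10
pos_z_5 = 3.5
pos_x_6 = 4.5
pos_y_6 = 8
pos_z_6 = 1.5
radius_6 = 2
pos_x_7 = 2.5
pos_y_7 = 5
pos_z_7 = 3
radius_7 = 1.5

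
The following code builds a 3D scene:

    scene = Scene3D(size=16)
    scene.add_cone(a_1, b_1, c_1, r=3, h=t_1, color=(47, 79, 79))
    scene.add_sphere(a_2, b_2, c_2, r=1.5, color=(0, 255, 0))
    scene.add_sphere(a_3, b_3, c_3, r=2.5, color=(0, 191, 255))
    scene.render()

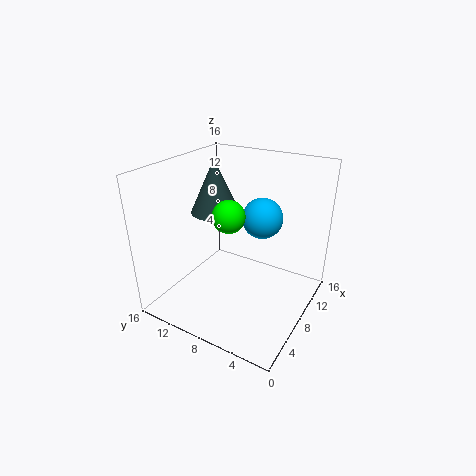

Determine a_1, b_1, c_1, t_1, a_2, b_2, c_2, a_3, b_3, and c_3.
a_1 = 11
b_1 = 13
c_1 = 9
t_1 = 6.5
a_2 = 3
b_2 = 6
c_2 = 13
a_3 = 13
b_3 = 7.5
c_3 = 8.5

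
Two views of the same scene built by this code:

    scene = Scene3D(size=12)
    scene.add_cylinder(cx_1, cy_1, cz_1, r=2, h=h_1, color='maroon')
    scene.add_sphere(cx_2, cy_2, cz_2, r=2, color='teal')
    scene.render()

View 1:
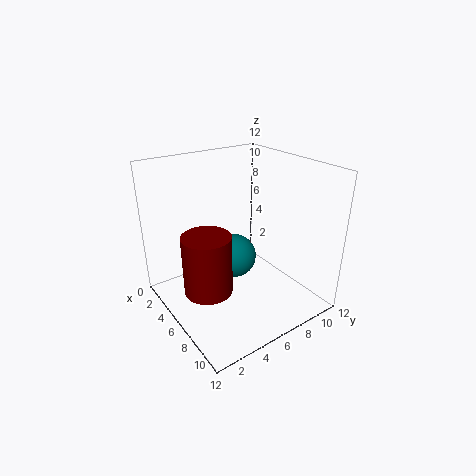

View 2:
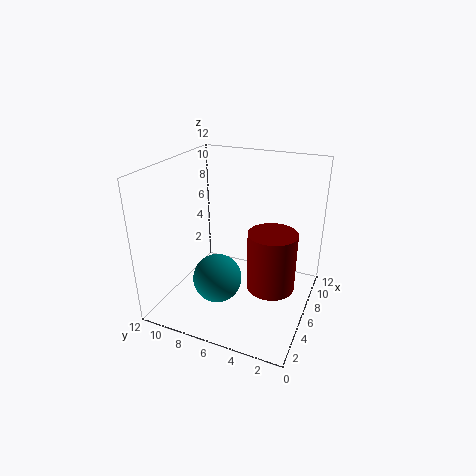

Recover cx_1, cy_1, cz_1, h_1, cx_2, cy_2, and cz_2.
cx_1 = 6; cy_1 = 3; cz_1 = 2; h_1 = 5; cx_2 = 4; cy_2 = 7; cz_2 = 3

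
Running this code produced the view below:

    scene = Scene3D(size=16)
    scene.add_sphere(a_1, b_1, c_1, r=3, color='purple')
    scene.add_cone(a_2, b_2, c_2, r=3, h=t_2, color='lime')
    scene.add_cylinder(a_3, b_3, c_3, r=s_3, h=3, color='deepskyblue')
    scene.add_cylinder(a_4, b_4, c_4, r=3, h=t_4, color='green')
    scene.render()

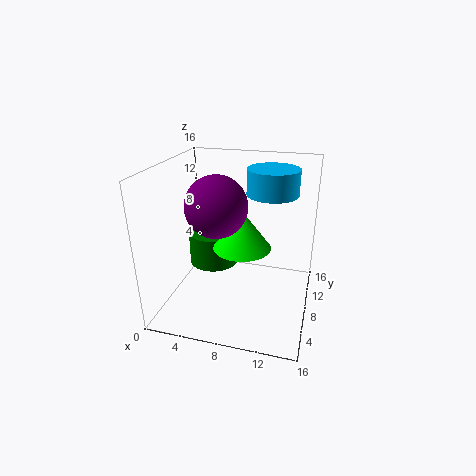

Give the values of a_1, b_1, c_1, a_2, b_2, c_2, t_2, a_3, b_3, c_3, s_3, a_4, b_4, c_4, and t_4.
a_1 = 7, b_1 = 4, c_1 = 13, a_2 = 9, b_2 = 6, c_2 = 8, t_2 = 4, a_3 = 11, b_3 = 12, c_3 = 12, s_3 = 3, a_4 = 4, b_4 = 11, c_4 = 3, t_4 = 4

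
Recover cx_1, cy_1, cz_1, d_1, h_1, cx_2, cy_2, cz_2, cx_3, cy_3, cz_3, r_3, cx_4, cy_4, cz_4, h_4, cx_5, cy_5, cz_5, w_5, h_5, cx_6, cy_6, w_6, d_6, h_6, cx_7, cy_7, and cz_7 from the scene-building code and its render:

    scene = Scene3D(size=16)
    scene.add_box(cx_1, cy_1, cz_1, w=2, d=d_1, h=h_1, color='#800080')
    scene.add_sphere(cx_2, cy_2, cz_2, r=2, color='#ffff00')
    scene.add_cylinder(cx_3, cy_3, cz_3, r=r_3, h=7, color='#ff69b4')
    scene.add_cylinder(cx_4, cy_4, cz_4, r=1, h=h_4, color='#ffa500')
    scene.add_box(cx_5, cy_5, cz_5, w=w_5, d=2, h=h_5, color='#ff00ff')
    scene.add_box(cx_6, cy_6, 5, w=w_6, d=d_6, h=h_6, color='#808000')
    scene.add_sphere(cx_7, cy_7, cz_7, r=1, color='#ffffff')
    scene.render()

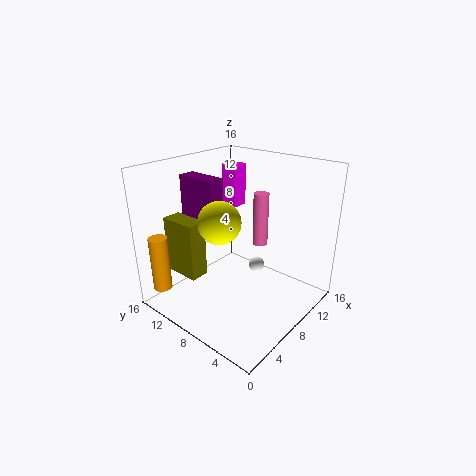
cx_1 = 7; cy_1 = 11; cz_1 = 9; d_1 = 5; h_1 = 5; cx_2 = 3; cy_2 = 6; cz_2 = 12; cx_3 = 15; cy_3 = 10; cz_3 = 4; r_3 = 1; cx_4 = 1; cy_4 = 13; cz_4 = 3; h_4 = 6; cx_5 = 11; cy_5 = 11; cz_5 = 10; w_5 = 2; h_5 = 5; cx_6 = 2; cy_6 = 9; w_6 = 2; d_6 = 4; h_6 = 6; cx_7 = 13; cy_7 = 9; cz_7 = 2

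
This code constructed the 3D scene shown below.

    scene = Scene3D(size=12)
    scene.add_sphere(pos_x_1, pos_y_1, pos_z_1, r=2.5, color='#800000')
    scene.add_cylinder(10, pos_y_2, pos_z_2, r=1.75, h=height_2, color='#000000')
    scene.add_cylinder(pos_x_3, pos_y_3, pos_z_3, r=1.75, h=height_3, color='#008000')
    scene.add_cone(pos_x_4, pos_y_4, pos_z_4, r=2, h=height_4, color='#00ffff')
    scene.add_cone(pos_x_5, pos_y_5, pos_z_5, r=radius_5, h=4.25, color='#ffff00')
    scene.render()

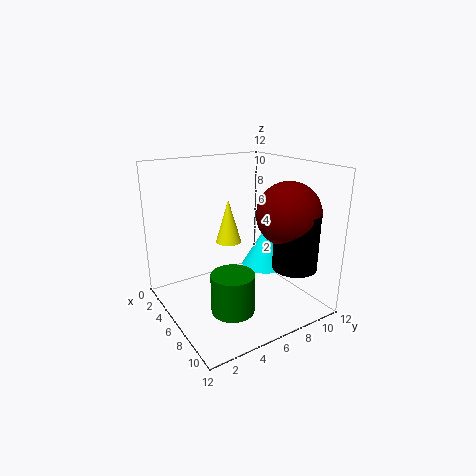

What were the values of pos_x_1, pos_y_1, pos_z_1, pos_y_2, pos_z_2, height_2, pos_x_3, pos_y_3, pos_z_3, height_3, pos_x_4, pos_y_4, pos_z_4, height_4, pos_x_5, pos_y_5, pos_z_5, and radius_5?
pos_x_1 = 9.25
pos_y_1 = 8.5
pos_z_1 = 8.5
pos_y_2 = 8.75
pos_z_2 = 4.25
height_2 = 4.5
pos_x_3 = 8
pos_y_3 = 4.25
pos_z_3 = 0.75
height_3 = 3.25
pos_x_4 = 5.75
pos_y_4 = 9
pos_z_4 = 2.75
height_4 = 3.5
pos_x_5 = 1.5
pos_y_5 = 7.75
pos_z_5 = 3.75
radius_5 = 1.25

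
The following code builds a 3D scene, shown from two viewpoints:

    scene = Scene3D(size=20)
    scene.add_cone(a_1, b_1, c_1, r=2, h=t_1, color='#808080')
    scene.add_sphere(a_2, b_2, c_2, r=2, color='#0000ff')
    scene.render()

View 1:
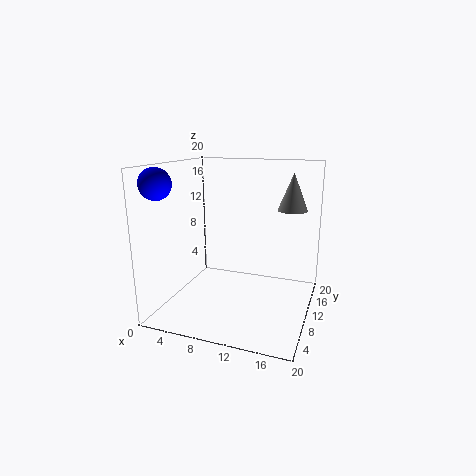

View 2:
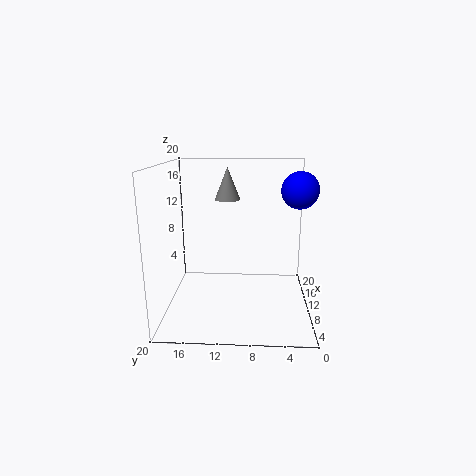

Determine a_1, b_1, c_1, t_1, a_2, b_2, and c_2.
a_1 = 17
b_1 = 12
c_1 = 14
t_1 = 5
a_2 = 2
b_2 = 3
c_2 = 18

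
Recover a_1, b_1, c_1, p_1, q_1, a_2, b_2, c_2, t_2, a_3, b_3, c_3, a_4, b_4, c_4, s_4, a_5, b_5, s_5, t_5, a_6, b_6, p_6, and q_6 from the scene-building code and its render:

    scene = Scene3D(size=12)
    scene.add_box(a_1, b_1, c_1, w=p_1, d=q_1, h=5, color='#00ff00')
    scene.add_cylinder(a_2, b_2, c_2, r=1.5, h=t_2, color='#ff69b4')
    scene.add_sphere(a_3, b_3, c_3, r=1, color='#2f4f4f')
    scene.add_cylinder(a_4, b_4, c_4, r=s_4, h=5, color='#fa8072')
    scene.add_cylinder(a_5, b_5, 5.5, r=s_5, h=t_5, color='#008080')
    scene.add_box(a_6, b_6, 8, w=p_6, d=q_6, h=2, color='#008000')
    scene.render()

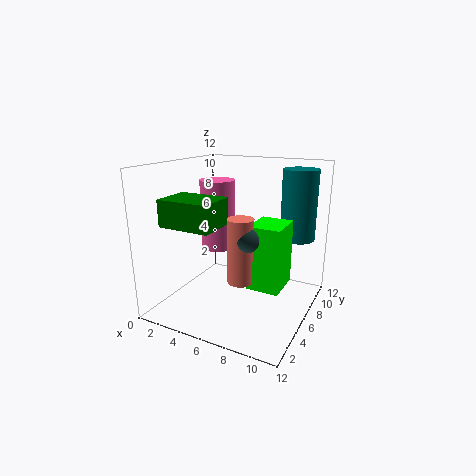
a_1 = 8, b_1 = 3.5, c_1 = 3, p_1 = 2.5, q_1 = 3, a_2 = 3.5, b_2 = 7, c_2 = 4.5, t_2 = 6, a_3 = 8, b_3 = 3.5, c_3 = 7, a_4 = 7.5, b_4 = 3.5, c_4 = 3.5, s_4 = 1, a_5 = 10, b_5 = 9.5, s_5 = 1.5, t_5 = 6, a_6 = 2.5, b_6 = 0.5, p_6 = 4, q_6 = 3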